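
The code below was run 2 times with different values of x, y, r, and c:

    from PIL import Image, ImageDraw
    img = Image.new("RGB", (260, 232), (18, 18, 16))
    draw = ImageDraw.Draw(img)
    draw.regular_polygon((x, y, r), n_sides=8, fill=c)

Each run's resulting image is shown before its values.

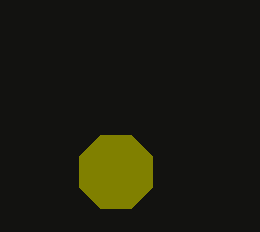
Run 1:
x = 116, y = 172, r = 40, c = 'olive'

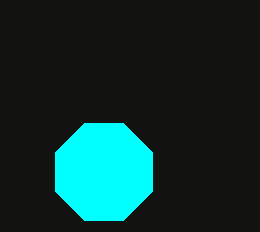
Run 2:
x = 104, y = 172, r = 52, c = 'cyan'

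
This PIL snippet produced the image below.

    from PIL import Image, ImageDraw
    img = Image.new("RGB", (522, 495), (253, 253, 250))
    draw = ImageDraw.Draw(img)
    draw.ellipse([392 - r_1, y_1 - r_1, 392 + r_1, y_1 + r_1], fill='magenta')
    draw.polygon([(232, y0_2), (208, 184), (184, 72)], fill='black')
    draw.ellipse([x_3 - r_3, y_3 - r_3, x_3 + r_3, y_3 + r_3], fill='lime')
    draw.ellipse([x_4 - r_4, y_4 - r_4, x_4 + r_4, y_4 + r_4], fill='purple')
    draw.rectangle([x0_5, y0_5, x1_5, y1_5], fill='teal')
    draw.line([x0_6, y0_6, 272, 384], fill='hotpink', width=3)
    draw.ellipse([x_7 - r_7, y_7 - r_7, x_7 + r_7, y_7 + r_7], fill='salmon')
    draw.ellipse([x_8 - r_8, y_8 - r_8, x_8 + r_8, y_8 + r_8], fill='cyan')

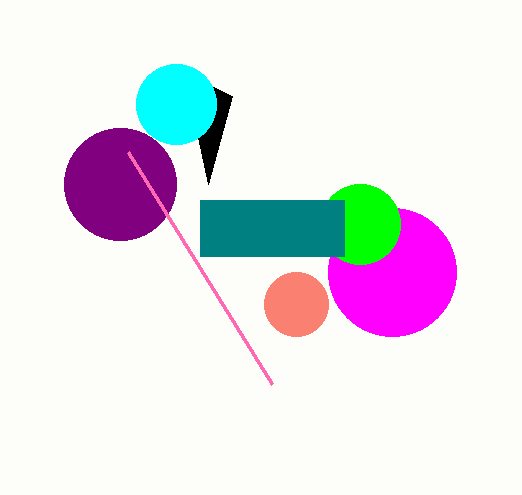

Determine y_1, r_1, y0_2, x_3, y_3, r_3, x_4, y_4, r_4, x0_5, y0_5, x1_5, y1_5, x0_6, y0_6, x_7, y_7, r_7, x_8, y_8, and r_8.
y_1 = 272, r_1 = 64, y0_2 = 96, x_3 = 360, y_3 = 224, r_3 = 40, x_4 = 120, y_4 = 184, r_4 = 56, x0_5 = 200, y0_5 = 200, x1_5 = 344, y1_5 = 256, x0_6 = 128, y0_6 = 152, x_7 = 296, y_7 = 304, r_7 = 32, x_8 = 176, y_8 = 104, r_8 = 40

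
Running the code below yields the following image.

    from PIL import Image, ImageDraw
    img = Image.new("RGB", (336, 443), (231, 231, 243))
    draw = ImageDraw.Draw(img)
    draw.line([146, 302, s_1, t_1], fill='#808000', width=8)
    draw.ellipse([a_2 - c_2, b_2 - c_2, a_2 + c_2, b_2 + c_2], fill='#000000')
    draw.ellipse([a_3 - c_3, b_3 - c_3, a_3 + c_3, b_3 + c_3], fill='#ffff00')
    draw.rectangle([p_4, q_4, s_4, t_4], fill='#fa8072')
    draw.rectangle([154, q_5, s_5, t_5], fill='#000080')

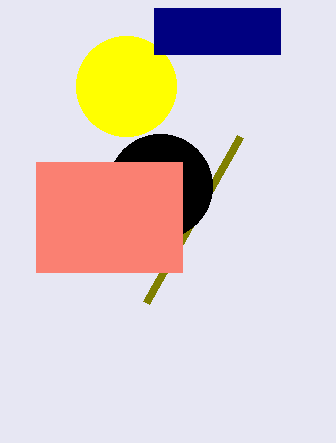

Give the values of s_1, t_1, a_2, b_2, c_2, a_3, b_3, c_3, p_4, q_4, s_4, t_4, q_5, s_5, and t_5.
s_1 = 240, t_1 = 136, a_2 = 160, b_2 = 186, c_2 = 52, a_3 = 126, b_3 = 86, c_3 = 50, p_4 = 36, q_4 = 162, s_4 = 182, t_4 = 272, q_5 = 8, s_5 = 280, t_5 = 54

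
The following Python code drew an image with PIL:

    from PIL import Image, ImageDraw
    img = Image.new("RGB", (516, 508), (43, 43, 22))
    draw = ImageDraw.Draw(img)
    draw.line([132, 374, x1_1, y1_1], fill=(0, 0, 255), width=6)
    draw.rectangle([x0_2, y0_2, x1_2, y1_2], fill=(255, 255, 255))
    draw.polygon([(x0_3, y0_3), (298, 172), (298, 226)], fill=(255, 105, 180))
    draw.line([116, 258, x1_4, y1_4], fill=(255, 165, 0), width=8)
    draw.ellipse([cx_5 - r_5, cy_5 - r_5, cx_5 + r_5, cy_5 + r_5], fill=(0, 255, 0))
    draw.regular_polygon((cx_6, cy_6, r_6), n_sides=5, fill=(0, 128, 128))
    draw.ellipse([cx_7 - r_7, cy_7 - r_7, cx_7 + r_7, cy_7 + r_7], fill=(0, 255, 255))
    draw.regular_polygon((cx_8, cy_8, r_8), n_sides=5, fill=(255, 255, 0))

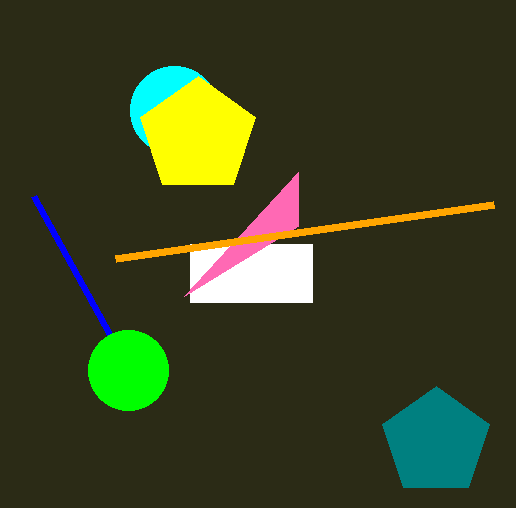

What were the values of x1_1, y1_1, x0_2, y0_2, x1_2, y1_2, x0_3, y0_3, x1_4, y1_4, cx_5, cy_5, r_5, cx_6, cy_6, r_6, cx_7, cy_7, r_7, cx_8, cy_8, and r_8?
x1_1 = 34, y1_1 = 196, x0_2 = 190, y0_2 = 244, x1_2 = 312, y1_2 = 302, x0_3 = 184, y0_3 = 296, x1_4 = 494, y1_4 = 204, cx_5 = 128, cy_5 = 370, r_5 = 40, cx_6 = 436, cy_6 = 442, r_6 = 56, cx_7 = 174, cy_7 = 110, r_7 = 44, cx_8 = 198, cy_8 = 136, r_8 = 60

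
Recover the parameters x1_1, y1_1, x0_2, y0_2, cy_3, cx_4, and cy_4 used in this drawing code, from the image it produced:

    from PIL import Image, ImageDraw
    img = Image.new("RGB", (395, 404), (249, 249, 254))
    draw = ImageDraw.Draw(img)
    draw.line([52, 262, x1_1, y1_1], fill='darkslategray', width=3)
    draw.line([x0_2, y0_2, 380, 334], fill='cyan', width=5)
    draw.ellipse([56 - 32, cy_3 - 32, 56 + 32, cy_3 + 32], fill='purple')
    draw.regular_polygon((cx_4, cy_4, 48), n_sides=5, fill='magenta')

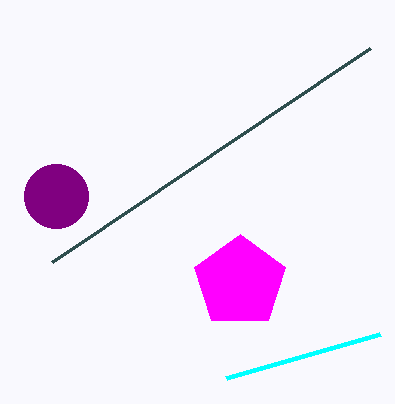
x1_1 = 370
y1_1 = 48
x0_2 = 226
y0_2 = 378
cy_3 = 196
cx_4 = 240
cy_4 = 282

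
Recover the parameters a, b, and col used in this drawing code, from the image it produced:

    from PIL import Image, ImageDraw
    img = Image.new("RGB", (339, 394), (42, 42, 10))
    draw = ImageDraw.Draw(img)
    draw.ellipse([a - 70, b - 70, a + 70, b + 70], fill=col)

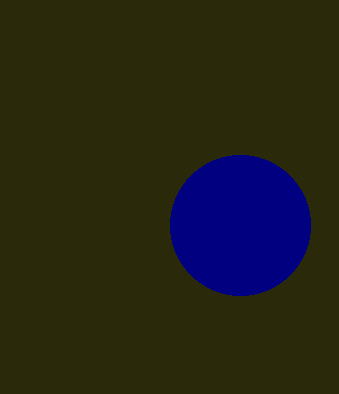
a = 240
b = 225
col = 'navy'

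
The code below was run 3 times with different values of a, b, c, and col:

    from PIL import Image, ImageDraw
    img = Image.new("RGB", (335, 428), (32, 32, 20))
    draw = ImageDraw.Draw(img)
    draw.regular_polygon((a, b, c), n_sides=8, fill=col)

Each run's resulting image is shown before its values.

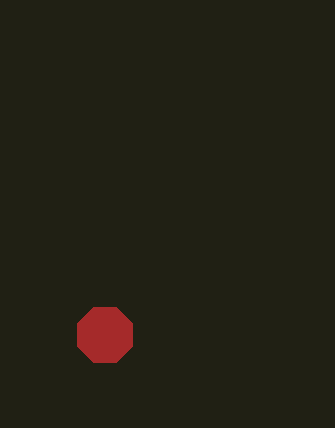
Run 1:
a = 105; b = 335; c = 30; col = 'brown'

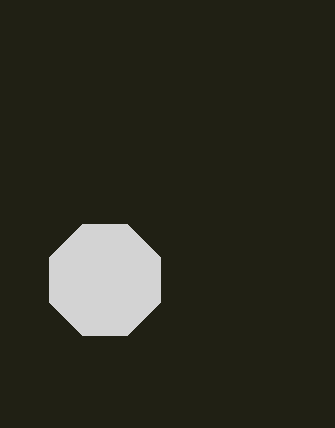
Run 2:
a = 105; b = 280; c = 60; col = 'lightgray'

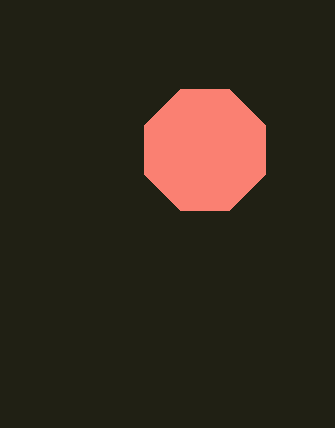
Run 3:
a = 205
b = 150
c = 65
col = 'salmon'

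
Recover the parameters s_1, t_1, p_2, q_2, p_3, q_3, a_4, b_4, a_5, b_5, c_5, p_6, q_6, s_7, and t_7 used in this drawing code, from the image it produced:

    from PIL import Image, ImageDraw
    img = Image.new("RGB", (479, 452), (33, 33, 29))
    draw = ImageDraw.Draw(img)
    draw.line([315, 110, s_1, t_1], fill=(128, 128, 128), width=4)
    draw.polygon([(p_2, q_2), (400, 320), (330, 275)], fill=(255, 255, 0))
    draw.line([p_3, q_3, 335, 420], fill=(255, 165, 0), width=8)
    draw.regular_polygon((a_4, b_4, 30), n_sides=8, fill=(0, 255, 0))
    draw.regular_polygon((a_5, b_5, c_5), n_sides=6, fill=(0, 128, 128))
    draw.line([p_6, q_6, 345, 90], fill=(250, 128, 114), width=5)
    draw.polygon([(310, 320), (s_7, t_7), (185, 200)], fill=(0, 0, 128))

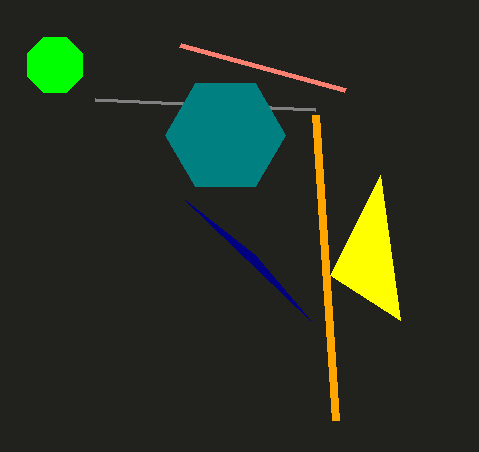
s_1 = 95; t_1 = 100; p_2 = 380; q_2 = 175; p_3 = 315; q_3 = 115; a_4 = 55; b_4 = 65; a_5 = 225; b_5 = 135; c_5 = 60; p_6 = 180; q_6 = 45; s_7 = 255; t_7 = 255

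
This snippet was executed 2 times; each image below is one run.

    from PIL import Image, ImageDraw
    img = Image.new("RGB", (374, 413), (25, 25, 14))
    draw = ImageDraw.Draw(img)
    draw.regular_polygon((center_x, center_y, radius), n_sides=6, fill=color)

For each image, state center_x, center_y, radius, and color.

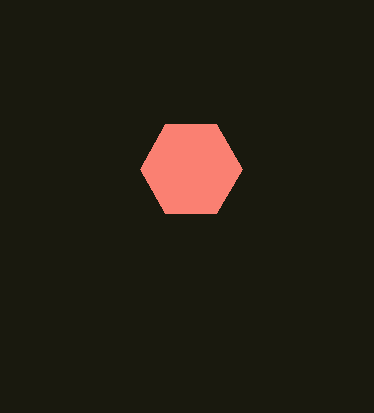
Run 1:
center_x = 191, center_y = 169, radius = 51, color = 'salmon'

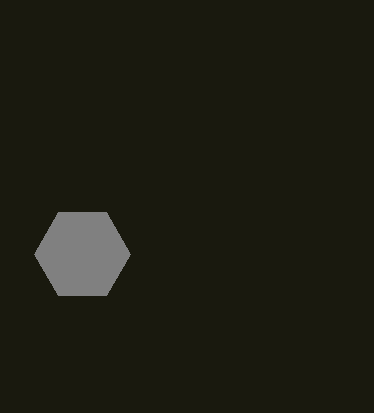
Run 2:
center_x = 82; center_y = 254; radius = 48; color = 'gray'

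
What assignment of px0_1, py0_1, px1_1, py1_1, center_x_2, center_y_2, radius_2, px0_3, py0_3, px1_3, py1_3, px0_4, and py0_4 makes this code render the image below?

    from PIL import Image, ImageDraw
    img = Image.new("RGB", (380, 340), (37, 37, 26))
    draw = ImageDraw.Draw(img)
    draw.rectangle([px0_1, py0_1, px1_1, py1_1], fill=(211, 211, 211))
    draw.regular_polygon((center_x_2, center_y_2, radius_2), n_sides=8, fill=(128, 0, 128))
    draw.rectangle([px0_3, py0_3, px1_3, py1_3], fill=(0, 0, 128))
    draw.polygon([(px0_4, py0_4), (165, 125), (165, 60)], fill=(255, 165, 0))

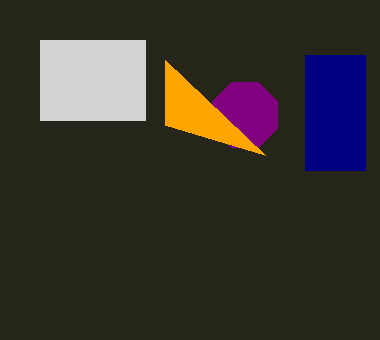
px0_1 = 40, py0_1 = 40, px1_1 = 145, py1_1 = 120, center_x_2 = 245, center_y_2 = 115, radius_2 = 35, px0_3 = 305, py0_3 = 55, px1_3 = 365, py1_3 = 170, px0_4 = 265, py0_4 = 155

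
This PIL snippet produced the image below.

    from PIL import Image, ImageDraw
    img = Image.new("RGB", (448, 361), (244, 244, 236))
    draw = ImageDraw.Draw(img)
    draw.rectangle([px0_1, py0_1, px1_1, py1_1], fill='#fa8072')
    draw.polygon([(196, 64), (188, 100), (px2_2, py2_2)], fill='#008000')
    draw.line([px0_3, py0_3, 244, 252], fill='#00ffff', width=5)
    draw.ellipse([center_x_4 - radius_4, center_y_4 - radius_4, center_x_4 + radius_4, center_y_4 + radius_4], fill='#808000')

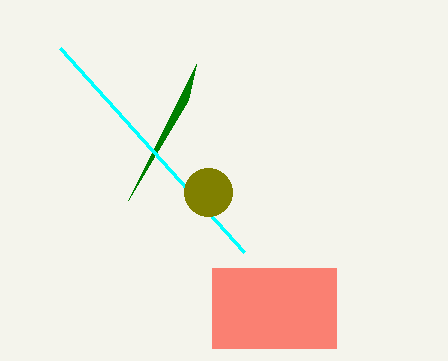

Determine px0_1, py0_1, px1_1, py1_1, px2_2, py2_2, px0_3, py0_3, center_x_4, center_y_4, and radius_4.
px0_1 = 212; py0_1 = 268; px1_1 = 336; py1_1 = 348; px2_2 = 128; py2_2 = 200; px0_3 = 60; py0_3 = 48; center_x_4 = 208; center_y_4 = 192; radius_4 = 24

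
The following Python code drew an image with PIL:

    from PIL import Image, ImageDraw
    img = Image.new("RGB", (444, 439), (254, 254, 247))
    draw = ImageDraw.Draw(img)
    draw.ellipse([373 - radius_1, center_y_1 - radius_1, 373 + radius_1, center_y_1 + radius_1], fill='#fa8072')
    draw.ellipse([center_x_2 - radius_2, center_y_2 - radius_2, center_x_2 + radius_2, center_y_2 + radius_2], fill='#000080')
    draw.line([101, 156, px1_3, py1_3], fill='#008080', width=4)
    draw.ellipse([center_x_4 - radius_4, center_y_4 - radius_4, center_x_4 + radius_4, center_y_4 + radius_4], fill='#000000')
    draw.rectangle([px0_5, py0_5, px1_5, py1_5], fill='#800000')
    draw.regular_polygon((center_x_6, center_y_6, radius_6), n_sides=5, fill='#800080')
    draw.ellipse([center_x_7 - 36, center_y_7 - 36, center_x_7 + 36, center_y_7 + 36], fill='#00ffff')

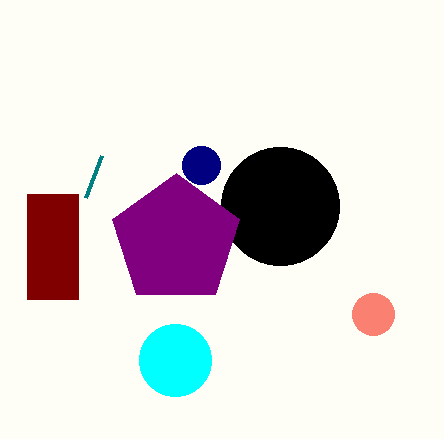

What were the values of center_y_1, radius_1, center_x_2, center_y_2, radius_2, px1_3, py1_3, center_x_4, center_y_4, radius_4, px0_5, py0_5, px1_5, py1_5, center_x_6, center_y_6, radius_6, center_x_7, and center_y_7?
center_y_1 = 314, radius_1 = 21, center_x_2 = 201, center_y_2 = 165, radius_2 = 19, px1_3 = 85, py1_3 = 198, center_x_4 = 280, center_y_4 = 206, radius_4 = 59, px0_5 = 27, py0_5 = 194, px1_5 = 78, py1_5 = 299, center_x_6 = 176, center_y_6 = 240, radius_6 = 67, center_x_7 = 175, center_y_7 = 360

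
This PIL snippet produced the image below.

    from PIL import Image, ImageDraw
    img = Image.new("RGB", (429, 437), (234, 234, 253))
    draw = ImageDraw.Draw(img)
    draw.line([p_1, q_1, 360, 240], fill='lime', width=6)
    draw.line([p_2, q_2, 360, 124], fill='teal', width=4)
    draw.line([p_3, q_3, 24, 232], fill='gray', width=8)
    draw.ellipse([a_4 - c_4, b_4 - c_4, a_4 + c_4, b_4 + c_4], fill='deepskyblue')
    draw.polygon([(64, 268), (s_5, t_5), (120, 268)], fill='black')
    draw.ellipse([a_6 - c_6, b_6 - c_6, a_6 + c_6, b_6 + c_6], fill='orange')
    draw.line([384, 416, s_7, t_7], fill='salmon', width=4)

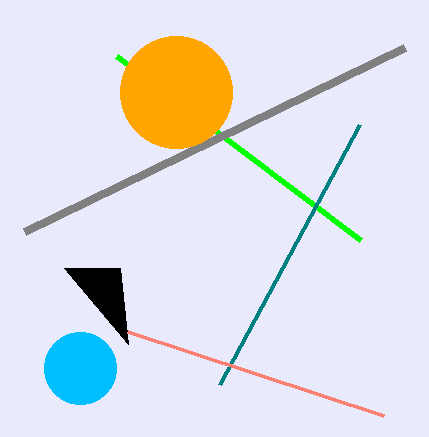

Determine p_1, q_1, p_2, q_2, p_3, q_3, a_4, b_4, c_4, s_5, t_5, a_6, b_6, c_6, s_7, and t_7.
p_1 = 116; q_1 = 56; p_2 = 220; q_2 = 384; p_3 = 404; q_3 = 48; a_4 = 80; b_4 = 368; c_4 = 36; s_5 = 128; t_5 = 344; a_6 = 176; b_6 = 92; c_6 = 56; s_7 = 128; t_7 = 332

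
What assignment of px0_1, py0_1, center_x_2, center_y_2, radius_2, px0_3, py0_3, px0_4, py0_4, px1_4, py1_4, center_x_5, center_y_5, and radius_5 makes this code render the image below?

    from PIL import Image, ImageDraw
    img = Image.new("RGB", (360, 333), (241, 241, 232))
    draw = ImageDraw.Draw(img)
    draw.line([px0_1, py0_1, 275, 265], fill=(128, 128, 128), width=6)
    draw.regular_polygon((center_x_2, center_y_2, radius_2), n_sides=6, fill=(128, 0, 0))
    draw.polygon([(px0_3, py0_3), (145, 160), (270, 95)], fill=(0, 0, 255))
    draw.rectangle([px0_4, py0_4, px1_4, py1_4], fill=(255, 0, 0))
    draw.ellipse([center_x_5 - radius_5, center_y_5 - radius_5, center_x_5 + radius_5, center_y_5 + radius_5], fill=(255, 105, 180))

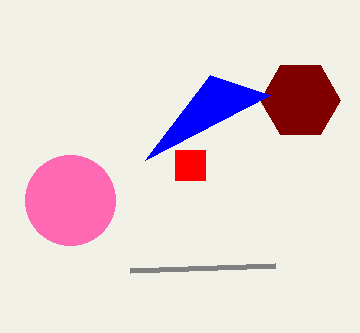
px0_1 = 130; py0_1 = 270; center_x_2 = 300; center_y_2 = 100; radius_2 = 40; px0_3 = 210; py0_3 = 75; px0_4 = 175; py0_4 = 150; px1_4 = 205; py1_4 = 180; center_x_5 = 70; center_y_5 = 200; radius_5 = 45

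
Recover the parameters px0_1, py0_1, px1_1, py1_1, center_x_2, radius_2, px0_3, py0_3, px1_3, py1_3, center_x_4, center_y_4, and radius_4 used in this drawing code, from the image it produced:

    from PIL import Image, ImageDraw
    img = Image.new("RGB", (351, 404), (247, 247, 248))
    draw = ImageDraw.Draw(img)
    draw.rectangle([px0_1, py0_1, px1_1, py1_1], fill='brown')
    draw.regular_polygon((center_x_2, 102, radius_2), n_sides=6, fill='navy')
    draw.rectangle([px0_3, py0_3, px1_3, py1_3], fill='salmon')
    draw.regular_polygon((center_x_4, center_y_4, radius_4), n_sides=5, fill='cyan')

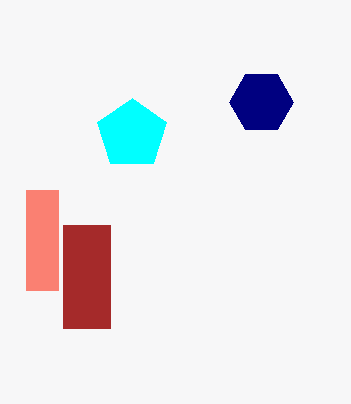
px0_1 = 63, py0_1 = 225, px1_1 = 110, py1_1 = 328, center_x_2 = 261, radius_2 = 32, px0_3 = 26, py0_3 = 190, px1_3 = 58, py1_3 = 290, center_x_4 = 132, center_y_4 = 134, radius_4 = 36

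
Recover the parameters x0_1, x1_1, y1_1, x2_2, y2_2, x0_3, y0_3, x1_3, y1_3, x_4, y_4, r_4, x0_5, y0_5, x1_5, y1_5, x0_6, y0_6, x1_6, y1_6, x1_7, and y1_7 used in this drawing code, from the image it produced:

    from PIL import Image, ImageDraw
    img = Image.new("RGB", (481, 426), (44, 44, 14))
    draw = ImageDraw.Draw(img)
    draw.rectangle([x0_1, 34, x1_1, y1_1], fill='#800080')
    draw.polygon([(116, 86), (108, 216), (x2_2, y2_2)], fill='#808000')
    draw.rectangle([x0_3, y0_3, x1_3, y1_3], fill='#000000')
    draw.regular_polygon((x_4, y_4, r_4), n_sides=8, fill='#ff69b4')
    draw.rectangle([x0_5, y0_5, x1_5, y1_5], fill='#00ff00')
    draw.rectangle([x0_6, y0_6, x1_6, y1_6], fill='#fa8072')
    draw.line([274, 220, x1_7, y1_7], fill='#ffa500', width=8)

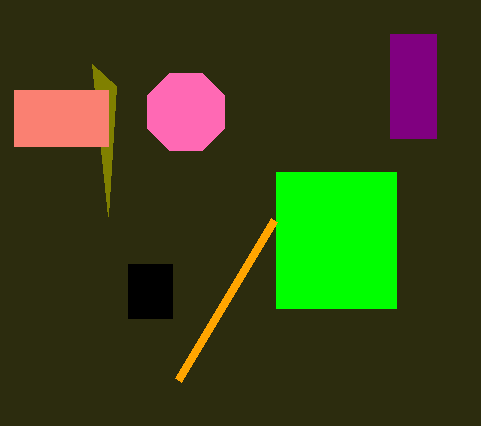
x0_1 = 390
x1_1 = 436
y1_1 = 138
x2_2 = 92
y2_2 = 64
x0_3 = 128
y0_3 = 264
x1_3 = 172
y1_3 = 318
x_4 = 186
y_4 = 112
r_4 = 42
x0_5 = 276
y0_5 = 172
x1_5 = 396
y1_5 = 308
x0_6 = 14
y0_6 = 90
x1_6 = 108
y1_6 = 146
x1_7 = 178
y1_7 = 380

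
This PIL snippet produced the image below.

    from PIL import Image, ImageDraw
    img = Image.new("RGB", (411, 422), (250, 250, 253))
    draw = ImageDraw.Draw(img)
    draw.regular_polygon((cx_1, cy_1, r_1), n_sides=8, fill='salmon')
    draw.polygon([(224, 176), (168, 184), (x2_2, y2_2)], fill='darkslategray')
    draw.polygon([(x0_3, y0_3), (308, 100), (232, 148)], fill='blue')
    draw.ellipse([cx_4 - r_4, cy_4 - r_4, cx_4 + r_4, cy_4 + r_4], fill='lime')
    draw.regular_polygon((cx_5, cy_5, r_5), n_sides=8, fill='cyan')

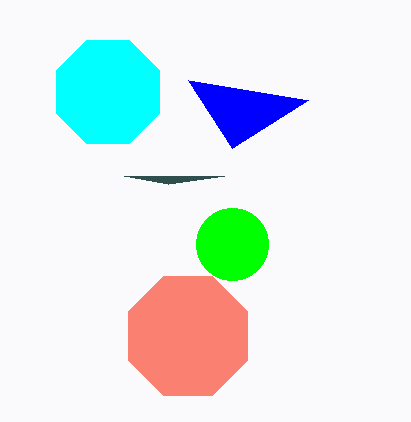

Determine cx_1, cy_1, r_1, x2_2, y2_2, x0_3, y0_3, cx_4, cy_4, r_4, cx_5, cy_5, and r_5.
cx_1 = 188; cy_1 = 336; r_1 = 64; x2_2 = 124; y2_2 = 176; x0_3 = 188; y0_3 = 80; cx_4 = 232; cy_4 = 244; r_4 = 36; cx_5 = 108; cy_5 = 92; r_5 = 56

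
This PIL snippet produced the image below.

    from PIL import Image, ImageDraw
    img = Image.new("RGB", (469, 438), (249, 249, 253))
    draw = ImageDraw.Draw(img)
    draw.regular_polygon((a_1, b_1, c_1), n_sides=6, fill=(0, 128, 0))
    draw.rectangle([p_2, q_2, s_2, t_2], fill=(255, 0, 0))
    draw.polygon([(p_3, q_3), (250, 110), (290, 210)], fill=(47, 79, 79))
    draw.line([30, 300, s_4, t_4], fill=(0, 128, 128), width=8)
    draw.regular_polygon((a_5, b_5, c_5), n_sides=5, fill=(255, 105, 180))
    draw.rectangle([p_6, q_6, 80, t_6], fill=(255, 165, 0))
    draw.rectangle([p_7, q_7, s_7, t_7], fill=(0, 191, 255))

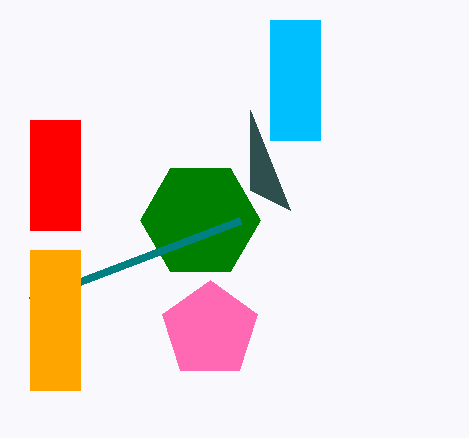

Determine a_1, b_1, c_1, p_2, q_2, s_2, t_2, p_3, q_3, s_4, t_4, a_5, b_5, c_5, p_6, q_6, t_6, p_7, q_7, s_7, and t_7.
a_1 = 200; b_1 = 220; c_1 = 60; p_2 = 30; q_2 = 120; s_2 = 80; t_2 = 230; p_3 = 250; q_3 = 190; s_4 = 240; t_4 = 220; a_5 = 210; b_5 = 330; c_5 = 50; p_6 = 30; q_6 = 250; t_6 = 390; p_7 = 270; q_7 = 20; s_7 = 320; t_7 = 140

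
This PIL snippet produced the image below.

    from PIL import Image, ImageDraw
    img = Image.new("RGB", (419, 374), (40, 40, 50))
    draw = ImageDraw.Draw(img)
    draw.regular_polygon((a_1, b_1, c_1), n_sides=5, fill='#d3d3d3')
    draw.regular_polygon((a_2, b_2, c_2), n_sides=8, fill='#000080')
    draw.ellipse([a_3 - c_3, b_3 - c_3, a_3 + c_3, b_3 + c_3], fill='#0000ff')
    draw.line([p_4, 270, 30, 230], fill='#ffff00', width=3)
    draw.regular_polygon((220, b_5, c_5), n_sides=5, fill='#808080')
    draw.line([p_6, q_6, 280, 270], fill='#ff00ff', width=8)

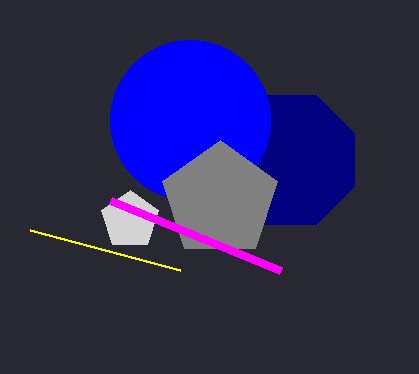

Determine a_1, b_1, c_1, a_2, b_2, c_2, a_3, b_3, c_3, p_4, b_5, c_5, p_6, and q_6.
a_1 = 130, b_1 = 220, c_1 = 30, a_2 = 290, b_2 = 160, c_2 = 70, a_3 = 190, b_3 = 120, c_3 = 80, p_4 = 180, b_5 = 200, c_5 = 60, p_6 = 110, q_6 = 200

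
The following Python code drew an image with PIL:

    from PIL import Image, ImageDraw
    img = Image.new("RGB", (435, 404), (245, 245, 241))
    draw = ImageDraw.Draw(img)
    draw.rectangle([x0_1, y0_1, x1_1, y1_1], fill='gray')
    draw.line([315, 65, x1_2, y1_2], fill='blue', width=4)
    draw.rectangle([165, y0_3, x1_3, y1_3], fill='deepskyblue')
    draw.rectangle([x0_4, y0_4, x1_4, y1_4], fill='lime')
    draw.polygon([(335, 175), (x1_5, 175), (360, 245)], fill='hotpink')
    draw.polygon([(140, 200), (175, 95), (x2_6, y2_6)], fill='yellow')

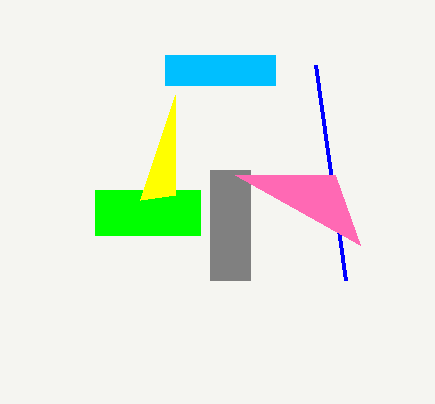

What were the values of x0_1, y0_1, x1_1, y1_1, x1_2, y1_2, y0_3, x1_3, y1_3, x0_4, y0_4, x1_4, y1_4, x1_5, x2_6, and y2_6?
x0_1 = 210
y0_1 = 170
x1_1 = 250
y1_1 = 280
x1_2 = 345
y1_2 = 280
y0_3 = 55
x1_3 = 275
y1_3 = 85
x0_4 = 95
y0_4 = 190
x1_4 = 200
y1_4 = 235
x1_5 = 235
x2_6 = 175
y2_6 = 195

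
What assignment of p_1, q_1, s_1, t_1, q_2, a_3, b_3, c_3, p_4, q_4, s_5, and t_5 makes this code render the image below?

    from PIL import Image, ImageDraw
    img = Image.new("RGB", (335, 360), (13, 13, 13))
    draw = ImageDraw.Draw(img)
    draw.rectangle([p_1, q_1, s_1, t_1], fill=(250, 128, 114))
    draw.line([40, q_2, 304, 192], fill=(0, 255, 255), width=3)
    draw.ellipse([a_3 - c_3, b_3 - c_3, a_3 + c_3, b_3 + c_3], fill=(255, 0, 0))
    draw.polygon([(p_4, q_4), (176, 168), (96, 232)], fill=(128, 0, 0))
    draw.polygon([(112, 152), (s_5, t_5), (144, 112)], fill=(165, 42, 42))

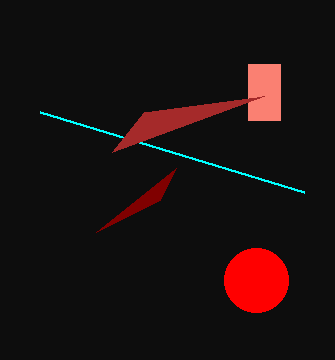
p_1 = 248, q_1 = 64, s_1 = 280, t_1 = 120, q_2 = 112, a_3 = 256, b_3 = 280, c_3 = 32, p_4 = 160, q_4 = 200, s_5 = 264, t_5 = 96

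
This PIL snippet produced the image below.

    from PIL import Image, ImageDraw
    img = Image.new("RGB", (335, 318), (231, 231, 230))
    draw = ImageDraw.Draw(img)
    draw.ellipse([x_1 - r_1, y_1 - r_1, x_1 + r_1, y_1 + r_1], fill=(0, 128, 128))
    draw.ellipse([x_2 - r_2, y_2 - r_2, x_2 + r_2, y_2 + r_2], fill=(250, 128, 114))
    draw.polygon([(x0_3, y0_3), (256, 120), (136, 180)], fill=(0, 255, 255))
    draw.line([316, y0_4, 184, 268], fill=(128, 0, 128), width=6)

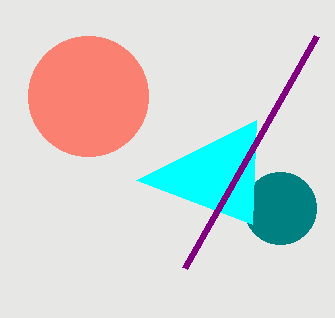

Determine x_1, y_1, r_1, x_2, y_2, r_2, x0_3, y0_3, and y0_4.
x_1 = 280; y_1 = 208; r_1 = 36; x_2 = 88; y_2 = 96; r_2 = 60; x0_3 = 252; y0_3 = 224; y0_4 = 36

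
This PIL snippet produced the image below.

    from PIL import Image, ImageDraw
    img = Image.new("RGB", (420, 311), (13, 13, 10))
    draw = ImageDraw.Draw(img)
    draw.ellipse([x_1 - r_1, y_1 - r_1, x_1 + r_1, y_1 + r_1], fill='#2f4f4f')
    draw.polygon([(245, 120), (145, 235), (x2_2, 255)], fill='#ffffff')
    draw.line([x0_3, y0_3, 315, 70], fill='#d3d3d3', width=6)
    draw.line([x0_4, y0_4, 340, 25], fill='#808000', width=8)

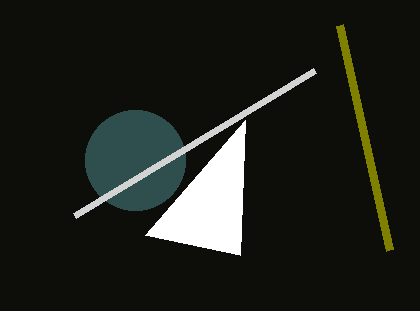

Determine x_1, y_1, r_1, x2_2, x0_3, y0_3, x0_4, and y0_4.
x_1 = 135, y_1 = 160, r_1 = 50, x2_2 = 240, x0_3 = 75, y0_3 = 215, x0_4 = 390, y0_4 = 250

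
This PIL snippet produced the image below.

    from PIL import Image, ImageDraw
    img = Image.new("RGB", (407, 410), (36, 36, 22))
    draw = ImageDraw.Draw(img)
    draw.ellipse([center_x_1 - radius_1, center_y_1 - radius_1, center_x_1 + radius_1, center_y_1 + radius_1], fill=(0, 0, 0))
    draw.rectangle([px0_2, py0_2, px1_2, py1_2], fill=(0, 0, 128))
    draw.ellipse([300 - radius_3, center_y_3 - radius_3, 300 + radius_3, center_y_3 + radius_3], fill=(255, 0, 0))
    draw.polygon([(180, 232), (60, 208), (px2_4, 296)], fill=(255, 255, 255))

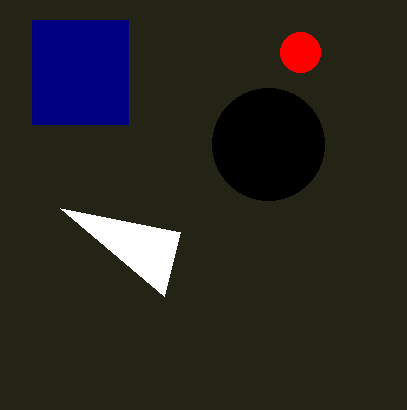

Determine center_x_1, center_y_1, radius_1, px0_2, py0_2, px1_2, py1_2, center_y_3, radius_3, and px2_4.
center_x_1 = 268
center_y_1 = 144
radius_1 = 56
px0_2 = 32
py0_2 = 20
px1_2 = 128
py1_2 = 124
center_y_3 = 52
radius_3 = 20
px2_4 = 164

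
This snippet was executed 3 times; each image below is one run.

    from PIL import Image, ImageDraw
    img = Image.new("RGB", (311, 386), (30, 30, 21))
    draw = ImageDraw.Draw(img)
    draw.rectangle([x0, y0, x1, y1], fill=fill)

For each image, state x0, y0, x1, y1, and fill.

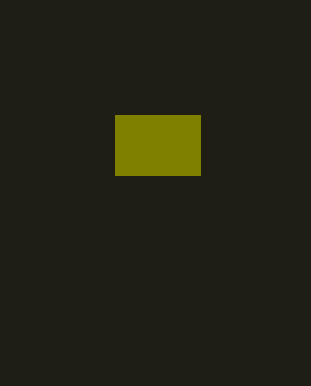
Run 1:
x0 = 115, y0 = 115, x1 = 200, y1 = 175, fill = 'olive'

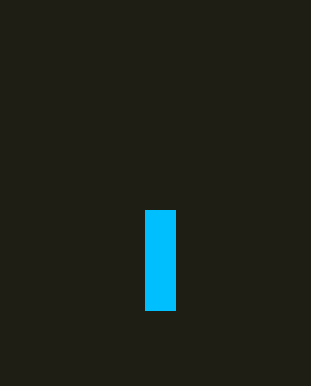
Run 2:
x0 = 145
y0 = 210
x1 = 175
y1 = 310
fill = 'deepskyblue'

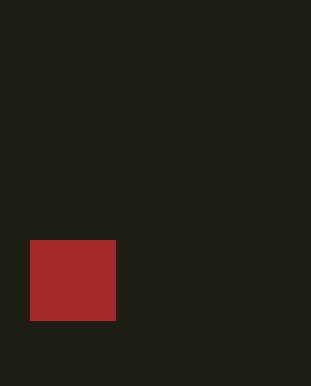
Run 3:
x0 = 30, y0 = 240, x1 = 115, y1 = 320, fill = 'brown'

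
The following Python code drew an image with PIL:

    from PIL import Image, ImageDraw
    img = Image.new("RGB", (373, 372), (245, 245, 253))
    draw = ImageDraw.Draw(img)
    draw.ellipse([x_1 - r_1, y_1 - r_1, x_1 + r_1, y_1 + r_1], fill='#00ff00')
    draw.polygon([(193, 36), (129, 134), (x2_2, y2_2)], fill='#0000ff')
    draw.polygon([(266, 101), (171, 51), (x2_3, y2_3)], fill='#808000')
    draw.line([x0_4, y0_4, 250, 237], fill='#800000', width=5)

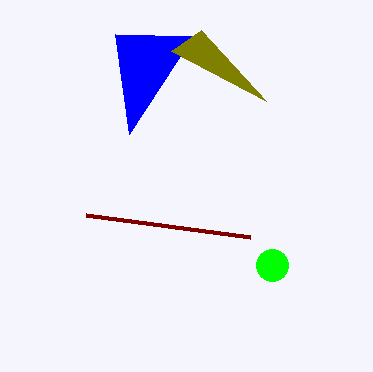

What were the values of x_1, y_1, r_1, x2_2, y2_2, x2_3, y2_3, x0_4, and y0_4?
x_1 = 272, y_1 = 265, r_1 = 16, x2_2 = 115, y2_2 = 34, x2_3 = 201, y2_3 = 30, x0_4 = 86, y0_4 = 215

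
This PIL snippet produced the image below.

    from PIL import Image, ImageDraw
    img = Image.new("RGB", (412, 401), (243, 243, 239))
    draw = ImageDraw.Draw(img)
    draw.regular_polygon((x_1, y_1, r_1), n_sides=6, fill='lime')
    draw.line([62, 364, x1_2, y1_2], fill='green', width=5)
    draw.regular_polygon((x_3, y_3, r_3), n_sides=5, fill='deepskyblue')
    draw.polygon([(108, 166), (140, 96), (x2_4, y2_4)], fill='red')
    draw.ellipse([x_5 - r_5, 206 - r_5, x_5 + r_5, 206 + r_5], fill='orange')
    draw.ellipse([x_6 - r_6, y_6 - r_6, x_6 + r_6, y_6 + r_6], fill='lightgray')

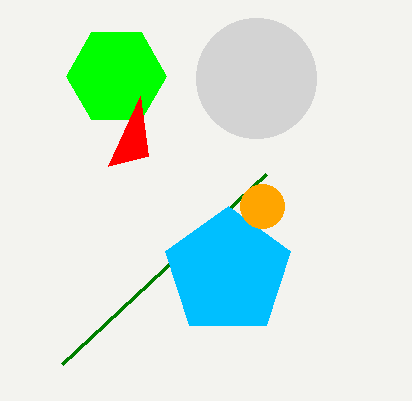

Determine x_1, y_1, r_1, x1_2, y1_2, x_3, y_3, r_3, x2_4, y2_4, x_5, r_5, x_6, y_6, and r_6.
x_1 = 116, y_1 = 76, r_1 = 50, x1_2 = 266, y1_2 = 174, x_3 = 228, y_3 = 272, r_3 = 66, x2_4 = 148, y2_4 = 156, x_5 = 262, r_5 = 22, x_6 = 256, y_6 = 78, r_6 = 60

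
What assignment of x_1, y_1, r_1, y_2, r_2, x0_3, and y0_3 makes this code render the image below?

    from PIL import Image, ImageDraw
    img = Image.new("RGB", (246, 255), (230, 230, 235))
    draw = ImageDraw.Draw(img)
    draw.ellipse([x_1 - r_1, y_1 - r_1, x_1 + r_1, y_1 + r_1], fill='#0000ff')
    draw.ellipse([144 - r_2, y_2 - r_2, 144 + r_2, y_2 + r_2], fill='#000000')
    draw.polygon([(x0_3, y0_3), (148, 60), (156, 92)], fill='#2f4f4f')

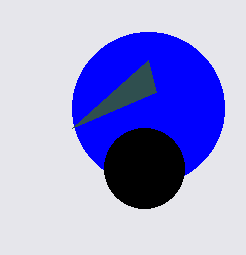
x_1 = 148
y_1 = 108
r_1 = 76
y_2 = 168
r_2 = 40
x0_3 = 72
y0_3 = 128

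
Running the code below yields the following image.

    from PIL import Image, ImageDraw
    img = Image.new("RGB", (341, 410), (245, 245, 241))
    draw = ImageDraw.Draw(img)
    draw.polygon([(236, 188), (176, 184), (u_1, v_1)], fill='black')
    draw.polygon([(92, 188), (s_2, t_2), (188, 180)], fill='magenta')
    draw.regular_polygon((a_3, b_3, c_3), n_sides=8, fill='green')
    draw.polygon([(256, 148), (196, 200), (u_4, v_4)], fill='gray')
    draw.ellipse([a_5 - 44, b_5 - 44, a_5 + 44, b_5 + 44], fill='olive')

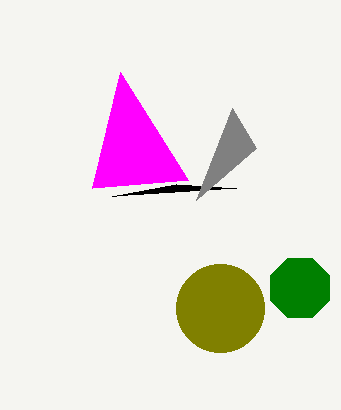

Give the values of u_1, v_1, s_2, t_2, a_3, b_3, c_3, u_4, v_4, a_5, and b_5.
u_1 = 112; v_1 = 196; s_2 = 120; t_2 = 72; a_3 = 300; b_3 = 288; c_3 = 32; u_4 = 232; v_4 = 108; a_5 = 220; b_5 = 308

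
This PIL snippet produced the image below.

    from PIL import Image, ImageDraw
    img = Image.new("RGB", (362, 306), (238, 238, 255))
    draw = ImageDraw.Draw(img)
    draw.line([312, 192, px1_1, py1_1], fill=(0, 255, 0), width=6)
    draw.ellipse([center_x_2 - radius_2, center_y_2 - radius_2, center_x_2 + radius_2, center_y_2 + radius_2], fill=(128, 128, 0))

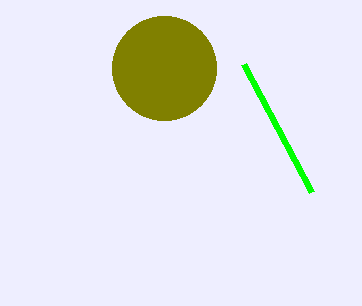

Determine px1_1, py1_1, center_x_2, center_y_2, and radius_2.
px1_1 = 244
py1_1 = 64
center_x_2 = 164
center_y_2 = 68
radius_2 = 52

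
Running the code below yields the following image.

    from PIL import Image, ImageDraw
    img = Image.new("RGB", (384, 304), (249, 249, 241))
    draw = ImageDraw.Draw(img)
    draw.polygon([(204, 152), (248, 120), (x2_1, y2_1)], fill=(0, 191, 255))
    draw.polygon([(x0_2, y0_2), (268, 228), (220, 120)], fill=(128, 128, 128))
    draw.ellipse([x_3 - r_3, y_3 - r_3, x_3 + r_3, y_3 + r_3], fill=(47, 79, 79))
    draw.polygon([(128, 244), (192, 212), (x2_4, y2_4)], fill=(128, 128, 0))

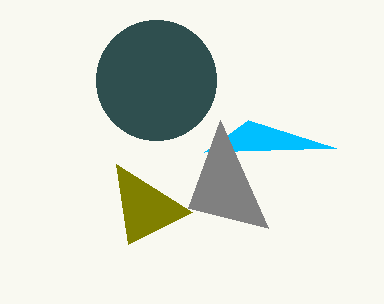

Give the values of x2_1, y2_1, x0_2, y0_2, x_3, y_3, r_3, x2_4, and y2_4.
x2_1 = 336, y2_1 = 148, x0_2 = 188, y0_2 = 208, x_3 = 156, y_3 = 80, r_3 = 60, x2_4 = 116, y2_4 = 164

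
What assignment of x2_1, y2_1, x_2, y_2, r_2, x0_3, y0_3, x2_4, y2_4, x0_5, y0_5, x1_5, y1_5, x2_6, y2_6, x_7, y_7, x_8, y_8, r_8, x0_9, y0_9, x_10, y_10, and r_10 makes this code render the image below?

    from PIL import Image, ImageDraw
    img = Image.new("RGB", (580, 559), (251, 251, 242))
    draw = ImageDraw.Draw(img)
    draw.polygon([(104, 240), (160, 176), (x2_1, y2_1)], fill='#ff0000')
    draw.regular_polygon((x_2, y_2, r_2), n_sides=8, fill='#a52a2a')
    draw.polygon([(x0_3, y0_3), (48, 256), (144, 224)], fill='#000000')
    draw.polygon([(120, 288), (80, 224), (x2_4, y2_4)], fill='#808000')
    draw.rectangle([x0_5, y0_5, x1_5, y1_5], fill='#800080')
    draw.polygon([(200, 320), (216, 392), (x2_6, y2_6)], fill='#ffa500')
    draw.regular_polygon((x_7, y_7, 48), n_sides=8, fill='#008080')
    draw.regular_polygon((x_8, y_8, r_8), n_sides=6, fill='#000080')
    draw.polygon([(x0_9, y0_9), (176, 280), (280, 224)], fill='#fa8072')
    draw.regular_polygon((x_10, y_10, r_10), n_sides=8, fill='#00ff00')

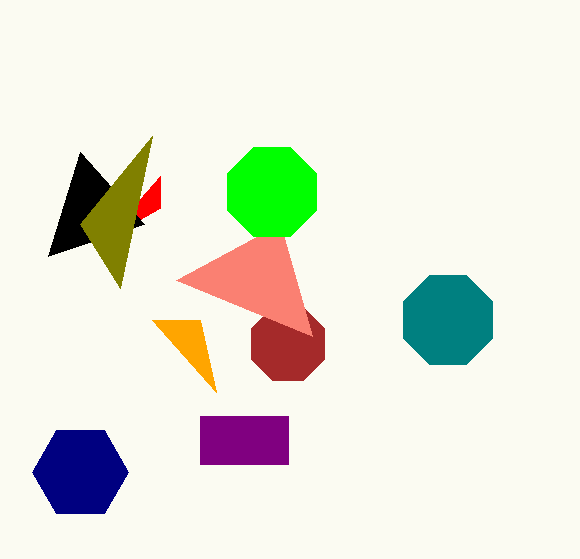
x2_1 = 160; y2_1 = 208; x_2 = 288; y_2 = 344; r_2 = 40; x0_3 = 80; y0_3 = 152; x2_4 = 152; y2_4 = 136; x0_5 = 200; y0_5 = 416; x1_5 = 288; y1_5 = 464; x2_6 = 152; y2_6 = 320; x_7 = 448; y_7 = 320; x_8 = 80; y_8 = 472; r_8 = 48; x0_9 = 312; y0_9 = 336; x_10 = 272; y_10 = 192; r_10 = 48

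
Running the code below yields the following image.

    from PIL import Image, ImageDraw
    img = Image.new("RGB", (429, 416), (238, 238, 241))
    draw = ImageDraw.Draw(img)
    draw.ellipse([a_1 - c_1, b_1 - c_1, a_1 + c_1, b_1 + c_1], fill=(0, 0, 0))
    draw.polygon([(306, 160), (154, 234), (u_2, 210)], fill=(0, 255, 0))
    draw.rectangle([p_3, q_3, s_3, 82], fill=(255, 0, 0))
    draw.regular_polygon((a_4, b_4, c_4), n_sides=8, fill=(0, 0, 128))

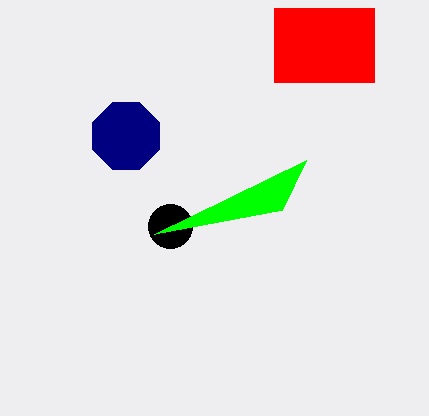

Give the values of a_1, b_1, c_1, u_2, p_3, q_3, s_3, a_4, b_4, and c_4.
a_1 = 170; b_1 = 226; c_1 = 22; u_2 = 282; p_3 = 274; q_3 = 8; s_3 = 374; a_4 = 126; b_4 = 136; c_4 = 36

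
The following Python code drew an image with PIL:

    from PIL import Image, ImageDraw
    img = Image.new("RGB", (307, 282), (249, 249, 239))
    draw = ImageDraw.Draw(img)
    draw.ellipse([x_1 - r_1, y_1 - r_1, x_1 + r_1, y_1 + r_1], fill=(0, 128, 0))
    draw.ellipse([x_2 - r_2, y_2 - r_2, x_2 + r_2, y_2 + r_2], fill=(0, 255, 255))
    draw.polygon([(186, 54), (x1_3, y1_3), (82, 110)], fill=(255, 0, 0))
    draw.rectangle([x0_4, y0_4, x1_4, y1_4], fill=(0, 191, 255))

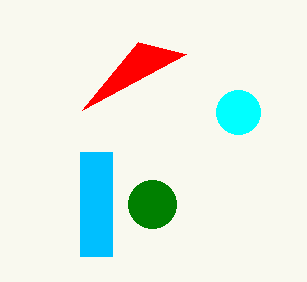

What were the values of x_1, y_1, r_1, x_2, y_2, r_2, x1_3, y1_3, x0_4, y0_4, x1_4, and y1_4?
x_1 = 152
y_1 = 204
r_1 = 24
x_2 = 238
y_2 = 112
r_2 = 22
x1_3 = 138
y1_3 = 42
x0_4 = 80
y0_4 = 152
x1_4 = 112
y1_4 = 256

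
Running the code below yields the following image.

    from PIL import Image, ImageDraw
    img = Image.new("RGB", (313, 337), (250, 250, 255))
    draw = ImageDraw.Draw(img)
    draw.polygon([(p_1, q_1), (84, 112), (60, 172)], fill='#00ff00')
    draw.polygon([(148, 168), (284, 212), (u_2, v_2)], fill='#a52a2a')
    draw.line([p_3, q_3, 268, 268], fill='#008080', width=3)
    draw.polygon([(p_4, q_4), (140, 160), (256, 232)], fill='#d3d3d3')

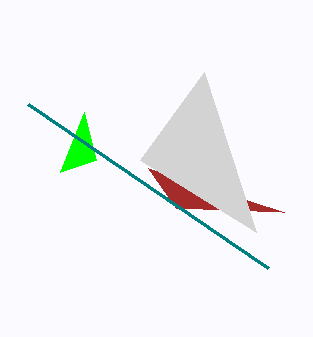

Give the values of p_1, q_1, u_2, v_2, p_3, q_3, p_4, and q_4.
p_1 = 96
q_1 = 160
u_2 = 176
v_2 = 208
p_3 = 28
q_3 = 104
p_4 = 204
q_4 = 72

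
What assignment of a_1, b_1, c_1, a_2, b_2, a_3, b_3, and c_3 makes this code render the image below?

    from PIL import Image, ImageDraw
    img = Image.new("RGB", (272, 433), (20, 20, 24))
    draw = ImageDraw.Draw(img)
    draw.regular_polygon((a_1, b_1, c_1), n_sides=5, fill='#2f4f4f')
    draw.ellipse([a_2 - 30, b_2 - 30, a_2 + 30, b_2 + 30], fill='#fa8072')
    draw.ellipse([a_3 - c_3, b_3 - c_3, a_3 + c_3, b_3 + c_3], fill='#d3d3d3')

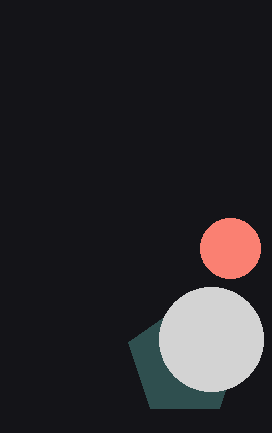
a_1 = 185; b_1 = 361; c_1 = 59; a_2 = 230; b_2 = 248; a_3 = 211; b_3 = 339; c_3 = 52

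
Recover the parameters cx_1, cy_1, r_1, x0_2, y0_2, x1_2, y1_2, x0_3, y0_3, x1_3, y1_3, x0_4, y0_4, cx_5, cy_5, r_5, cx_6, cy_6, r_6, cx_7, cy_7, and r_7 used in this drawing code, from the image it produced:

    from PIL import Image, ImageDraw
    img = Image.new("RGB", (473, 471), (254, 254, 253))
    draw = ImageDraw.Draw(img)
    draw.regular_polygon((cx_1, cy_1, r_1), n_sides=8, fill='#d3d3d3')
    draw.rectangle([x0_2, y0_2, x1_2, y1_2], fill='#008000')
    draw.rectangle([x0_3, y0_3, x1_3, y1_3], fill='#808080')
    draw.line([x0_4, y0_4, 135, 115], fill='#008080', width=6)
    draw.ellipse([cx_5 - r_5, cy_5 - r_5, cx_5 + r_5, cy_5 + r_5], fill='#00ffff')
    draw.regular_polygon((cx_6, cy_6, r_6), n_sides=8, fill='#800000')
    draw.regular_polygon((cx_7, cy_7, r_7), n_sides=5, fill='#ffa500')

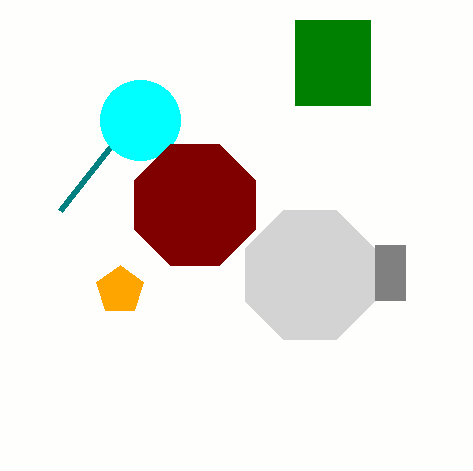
cx_1 = 310, cy_1 = 275, r_1 = 70, x0_2 = 295, y0_2 = 20, x1_2 = 370, y1_2 = 105, x0_3 = 375, y0_3 = 245, x1_3 = 405, y1_3 = 300, x0_4 = 60, y0_4 = 210, cx_5 = 140, cy_5 = 120, r_5 = 40, cx_6 = 195, cy_6 = 205, r_6 = 65, cx_7 = 120, cy_7 = 290, r_7 = 25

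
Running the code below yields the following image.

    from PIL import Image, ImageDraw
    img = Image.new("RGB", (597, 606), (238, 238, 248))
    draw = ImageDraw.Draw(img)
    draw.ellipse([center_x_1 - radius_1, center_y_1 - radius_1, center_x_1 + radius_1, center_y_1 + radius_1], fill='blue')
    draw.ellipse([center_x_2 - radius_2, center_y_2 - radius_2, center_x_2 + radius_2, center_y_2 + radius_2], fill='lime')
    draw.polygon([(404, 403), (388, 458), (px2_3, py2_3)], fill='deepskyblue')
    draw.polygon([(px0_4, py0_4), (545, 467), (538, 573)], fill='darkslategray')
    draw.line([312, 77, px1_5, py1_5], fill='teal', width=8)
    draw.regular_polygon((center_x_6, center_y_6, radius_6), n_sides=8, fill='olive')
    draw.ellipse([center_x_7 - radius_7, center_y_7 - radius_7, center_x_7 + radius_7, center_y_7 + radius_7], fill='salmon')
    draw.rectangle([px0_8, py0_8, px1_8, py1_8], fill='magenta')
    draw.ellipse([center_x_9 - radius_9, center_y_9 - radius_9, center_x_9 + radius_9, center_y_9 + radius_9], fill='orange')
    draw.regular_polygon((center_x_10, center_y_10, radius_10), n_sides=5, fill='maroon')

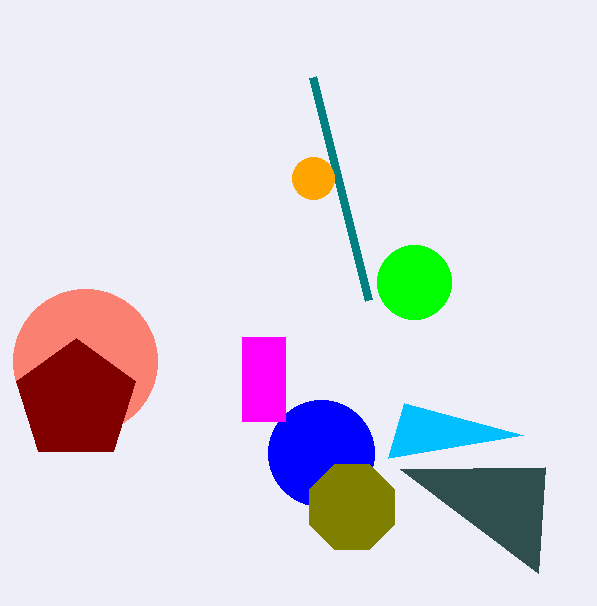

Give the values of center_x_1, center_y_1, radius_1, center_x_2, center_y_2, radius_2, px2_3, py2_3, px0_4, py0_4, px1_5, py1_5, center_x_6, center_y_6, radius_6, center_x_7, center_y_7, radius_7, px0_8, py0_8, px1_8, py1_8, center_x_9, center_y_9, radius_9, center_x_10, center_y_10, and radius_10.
center_x_1 = 321, center_y_1 = 453, radius_1 = 53, center_x_2 = 414, center_y_2 = 282, radius_2 = 37, px2_3 = 523, py2_3 = 435, px0_4 = 400, py0_4 = 469, px1_5 = 368, py1_5 = 300, center_x_6 = 352, center_y_6 = 507, radius_6 = 46, center_x_7 = 85, center_y_7 = 361, radius_7 = 72, px0_8 = 242, py0_8 = 337, px1_8 = 285, py1_8 = 421, center_x_9 = 313, center_y_9 = 178, radius_9 = 21, center_x_10 = 76, center_y_10 = 401, radius_10 = 63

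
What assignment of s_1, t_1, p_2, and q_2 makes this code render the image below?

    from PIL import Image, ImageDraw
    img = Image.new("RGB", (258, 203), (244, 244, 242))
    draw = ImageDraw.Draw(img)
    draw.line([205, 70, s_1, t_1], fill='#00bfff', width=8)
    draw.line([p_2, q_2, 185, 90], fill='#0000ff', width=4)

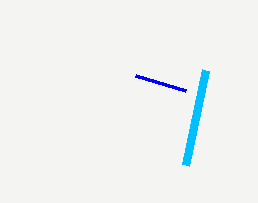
s_1 = 185
t_1 = 165
p_2 = 135
q_2 = 75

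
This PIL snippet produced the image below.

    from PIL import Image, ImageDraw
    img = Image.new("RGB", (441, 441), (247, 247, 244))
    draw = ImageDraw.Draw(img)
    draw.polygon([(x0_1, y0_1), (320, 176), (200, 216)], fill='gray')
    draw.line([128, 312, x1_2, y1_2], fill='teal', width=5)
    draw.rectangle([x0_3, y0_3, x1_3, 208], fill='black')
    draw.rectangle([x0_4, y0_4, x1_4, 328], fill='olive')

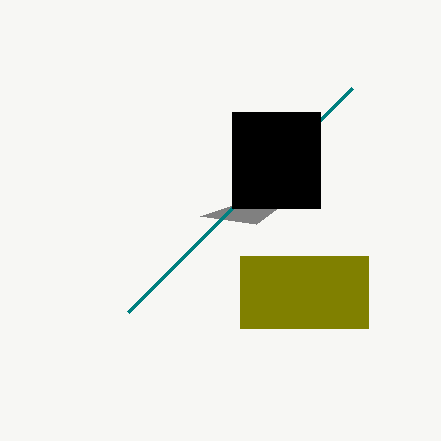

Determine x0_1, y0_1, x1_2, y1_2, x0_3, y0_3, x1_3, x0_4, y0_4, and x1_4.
x0_1 = 256; y0_1 = 224; x1_2 = 352; y1_2 = 88; x0_3 = 232; y0_3 = 112; x1_3 = 320; x0_4 = 240; y0_4 = 256; x1_4 = 368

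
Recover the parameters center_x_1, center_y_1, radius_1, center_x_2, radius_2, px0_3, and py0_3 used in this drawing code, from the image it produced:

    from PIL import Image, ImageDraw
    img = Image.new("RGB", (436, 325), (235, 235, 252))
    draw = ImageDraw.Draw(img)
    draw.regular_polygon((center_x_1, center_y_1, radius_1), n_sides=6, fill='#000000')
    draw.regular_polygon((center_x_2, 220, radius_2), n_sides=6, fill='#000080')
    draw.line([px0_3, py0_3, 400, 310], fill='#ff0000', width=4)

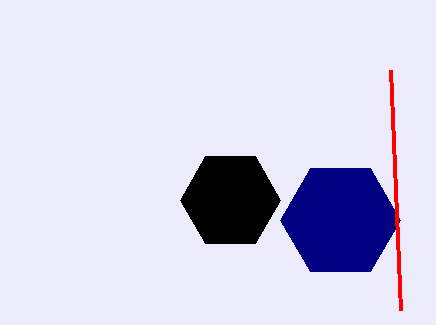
center_x_1 = 230, center_y_1 = 200, radius_1 = 50, center_x_2 = 340, radius_2 = 60, px0_3 = 390, py0_3 = 70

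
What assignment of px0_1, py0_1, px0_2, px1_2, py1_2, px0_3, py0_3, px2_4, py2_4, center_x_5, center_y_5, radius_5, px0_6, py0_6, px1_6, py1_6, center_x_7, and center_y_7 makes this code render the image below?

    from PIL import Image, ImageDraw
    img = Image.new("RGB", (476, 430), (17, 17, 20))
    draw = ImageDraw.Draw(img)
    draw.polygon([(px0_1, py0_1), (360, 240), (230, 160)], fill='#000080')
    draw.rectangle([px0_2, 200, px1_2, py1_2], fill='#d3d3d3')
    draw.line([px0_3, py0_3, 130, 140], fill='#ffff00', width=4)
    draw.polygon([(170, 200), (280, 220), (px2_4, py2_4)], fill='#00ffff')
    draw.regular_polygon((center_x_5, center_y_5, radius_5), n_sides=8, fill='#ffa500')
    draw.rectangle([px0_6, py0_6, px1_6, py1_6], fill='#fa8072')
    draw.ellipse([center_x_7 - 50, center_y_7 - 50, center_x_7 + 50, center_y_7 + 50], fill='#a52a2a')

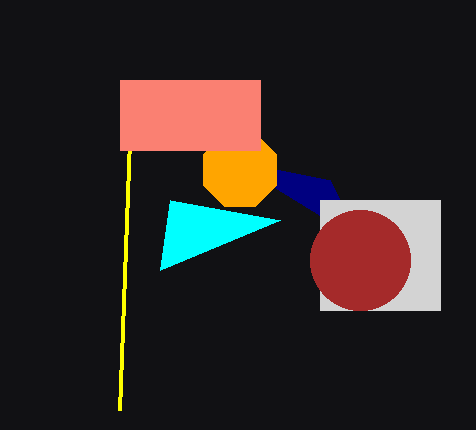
px0_1 = 330; py0_1 = 180; px0_2 = 320; px1_2 = 440; py1_2 = 310; px0_3 = 120; py0_3 = 410; px2_4 = 160; py2_4 = 270; center_x_5 = 240; center_y_5 = 170; radius_5 = 40; px0_6 = 120; py0_6 = 80; px1_6 = 260; py1_6 = 150; center_x_7 = 360; center_y_7 = 260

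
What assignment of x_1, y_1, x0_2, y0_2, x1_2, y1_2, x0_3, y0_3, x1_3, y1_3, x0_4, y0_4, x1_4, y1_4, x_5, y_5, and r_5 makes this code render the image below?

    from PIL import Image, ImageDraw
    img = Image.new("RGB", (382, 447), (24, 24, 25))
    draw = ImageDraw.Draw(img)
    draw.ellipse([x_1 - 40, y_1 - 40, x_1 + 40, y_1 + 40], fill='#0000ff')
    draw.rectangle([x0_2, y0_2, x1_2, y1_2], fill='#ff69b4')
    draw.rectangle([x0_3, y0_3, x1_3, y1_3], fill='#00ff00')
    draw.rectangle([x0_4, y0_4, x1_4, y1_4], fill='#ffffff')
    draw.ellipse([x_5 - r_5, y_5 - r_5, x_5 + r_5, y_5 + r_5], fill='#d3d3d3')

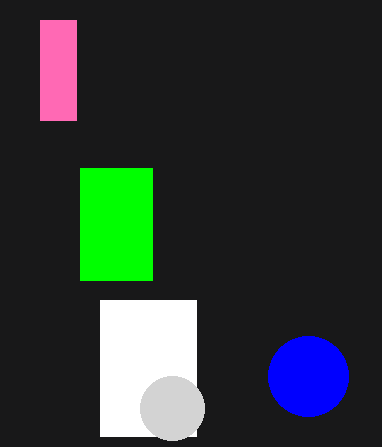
x_1 = 308; y_1 = 376; x0_2 = 40; y0_2 = 20; x1_2 = 76; y1_2 = 120; x0_3 = 80; y0_3 = 168; x1_3 = 152; y1_3 = 280; x0_4 = 100; y0_4 = 300; x1_4 = 196; y1_4 = 436; x_5 = 172; y_5 = 408; r_5 = 32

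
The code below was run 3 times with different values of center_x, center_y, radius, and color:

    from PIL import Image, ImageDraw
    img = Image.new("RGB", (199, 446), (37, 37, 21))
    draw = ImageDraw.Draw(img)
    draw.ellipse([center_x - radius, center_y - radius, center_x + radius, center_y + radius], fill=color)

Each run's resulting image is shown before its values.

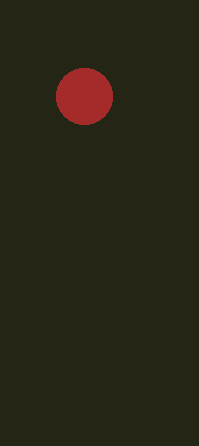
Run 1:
center_x = 84
center_y = 96
radius = 28
color = 'brown'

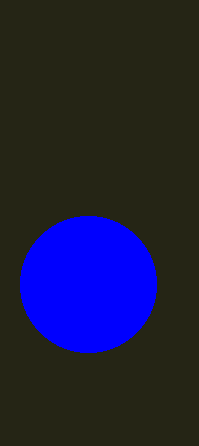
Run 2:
center_x = 88
center_y = 284
radius = 68
color = 'blue'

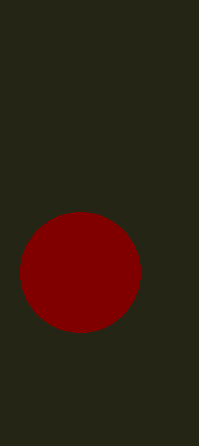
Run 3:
center_x = 80, center_y = 272, radius = 60, color = 'maroon'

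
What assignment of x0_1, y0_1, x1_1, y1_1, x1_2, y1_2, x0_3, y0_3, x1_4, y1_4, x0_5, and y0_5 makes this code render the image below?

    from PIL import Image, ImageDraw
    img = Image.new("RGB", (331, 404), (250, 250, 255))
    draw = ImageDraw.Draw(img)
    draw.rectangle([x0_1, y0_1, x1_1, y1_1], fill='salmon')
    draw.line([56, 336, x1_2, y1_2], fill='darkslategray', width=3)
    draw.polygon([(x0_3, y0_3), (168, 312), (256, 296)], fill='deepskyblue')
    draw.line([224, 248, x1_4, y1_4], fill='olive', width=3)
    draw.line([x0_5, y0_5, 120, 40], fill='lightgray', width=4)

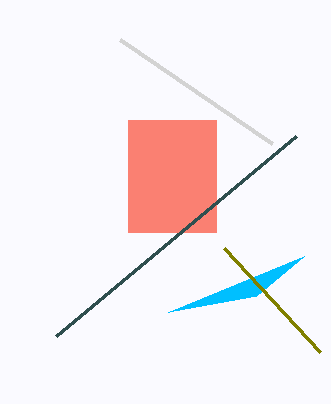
x0_1 = 128, y0_1 = 120, x1_1 = 216, y1_1 = 232, x1_2 = 296, y1_2 = 136, x0_3 = 304, y0_3 = 256, x1_4 = 320, y1_4 = 352, x0_5 = 272, y0_5 = 144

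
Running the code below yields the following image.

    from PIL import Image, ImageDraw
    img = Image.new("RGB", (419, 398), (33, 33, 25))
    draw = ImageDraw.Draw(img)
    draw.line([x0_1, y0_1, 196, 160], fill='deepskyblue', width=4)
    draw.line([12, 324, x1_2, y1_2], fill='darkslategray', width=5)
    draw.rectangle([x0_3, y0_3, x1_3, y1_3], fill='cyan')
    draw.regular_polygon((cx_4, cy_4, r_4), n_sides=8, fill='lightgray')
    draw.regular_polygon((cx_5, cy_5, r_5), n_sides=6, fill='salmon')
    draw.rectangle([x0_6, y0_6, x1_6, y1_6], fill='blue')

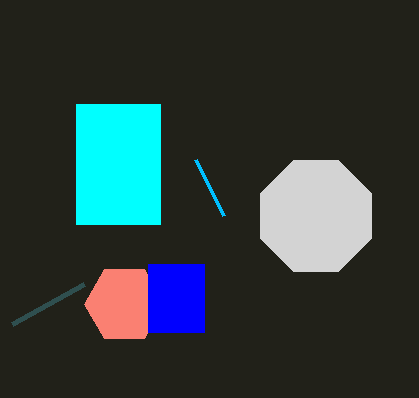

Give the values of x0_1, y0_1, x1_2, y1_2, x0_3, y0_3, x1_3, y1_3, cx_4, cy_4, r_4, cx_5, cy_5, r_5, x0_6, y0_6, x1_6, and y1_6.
x0_1 = 224; y0_1 = 216; x1_2 = 84; y1_2 = 284; x0_3 = 76; y0_3 = 104; x1_3 = 160; y1_3 = 224; cx_4 = 316; cy_4 = 216; r_4 = 60; cx_5 = 124; cy_5 = 304; r_5 = 40; x0_6 = 148; y0_6 = 264; x1_6 = 204; y1_6 = 332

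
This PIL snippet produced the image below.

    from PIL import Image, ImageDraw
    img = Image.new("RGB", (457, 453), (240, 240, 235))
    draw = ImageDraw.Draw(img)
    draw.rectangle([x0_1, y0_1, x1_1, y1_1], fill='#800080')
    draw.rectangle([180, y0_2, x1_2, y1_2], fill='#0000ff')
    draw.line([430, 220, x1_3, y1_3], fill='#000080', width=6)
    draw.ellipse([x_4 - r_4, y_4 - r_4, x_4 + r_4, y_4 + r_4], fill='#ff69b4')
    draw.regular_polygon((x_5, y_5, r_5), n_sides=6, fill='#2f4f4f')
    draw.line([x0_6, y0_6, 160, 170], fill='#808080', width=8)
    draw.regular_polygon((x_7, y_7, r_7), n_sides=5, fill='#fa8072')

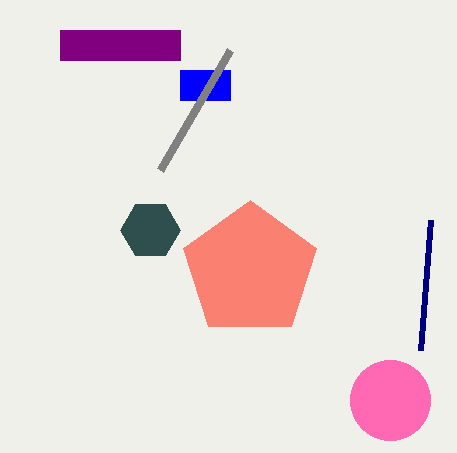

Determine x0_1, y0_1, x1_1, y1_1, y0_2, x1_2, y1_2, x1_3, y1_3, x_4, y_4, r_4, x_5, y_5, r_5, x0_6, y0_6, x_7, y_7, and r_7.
x0_1 = 60, y0_1 = 30, x1_1 = 180, y1_1 = 60, y0_2 = 70, x1_2 = 230, y1_2 = 100, x1_3 = 420, y1_3 = 350, x_4 = 390, y_4 = 400, r_4 = 40, x_5 = 150, y_5 = 230, r_5 = 30, x0_6 = 230, y0_6 = 50, x_7 = 250, y_7 = 270, r_7 = 70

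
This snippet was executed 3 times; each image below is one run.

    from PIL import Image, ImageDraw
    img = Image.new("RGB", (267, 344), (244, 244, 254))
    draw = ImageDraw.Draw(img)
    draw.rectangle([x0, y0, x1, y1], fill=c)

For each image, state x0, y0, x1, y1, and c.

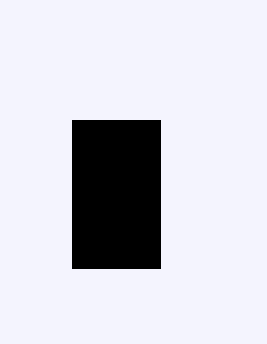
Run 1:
x0 = 72, y0 = 120, x1 = 160, y1 = 268, c = 'black'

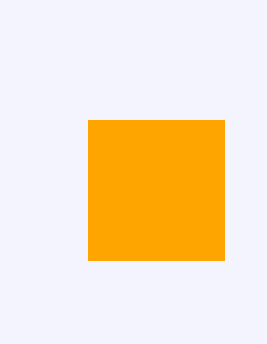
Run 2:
x0 = 88, y0 = 120, x1 = 224, y1 = 260, c = 'orange'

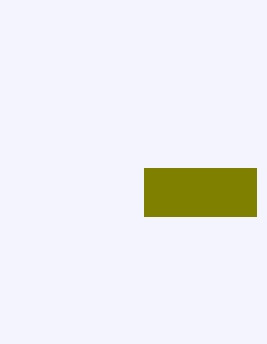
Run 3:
x0 = 144
y0 = 168
x1 = 256
y1 = 216
c = 'olive'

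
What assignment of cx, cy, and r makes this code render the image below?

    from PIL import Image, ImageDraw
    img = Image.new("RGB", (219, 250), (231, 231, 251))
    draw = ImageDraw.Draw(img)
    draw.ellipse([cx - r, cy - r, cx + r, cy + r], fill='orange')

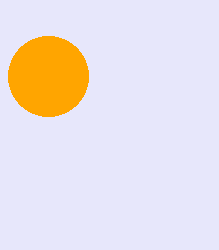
cx = 48; cy = 76; r = 40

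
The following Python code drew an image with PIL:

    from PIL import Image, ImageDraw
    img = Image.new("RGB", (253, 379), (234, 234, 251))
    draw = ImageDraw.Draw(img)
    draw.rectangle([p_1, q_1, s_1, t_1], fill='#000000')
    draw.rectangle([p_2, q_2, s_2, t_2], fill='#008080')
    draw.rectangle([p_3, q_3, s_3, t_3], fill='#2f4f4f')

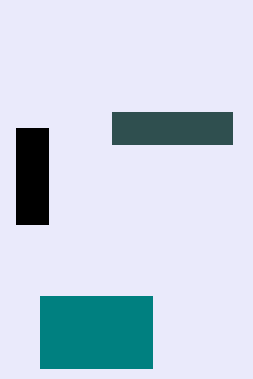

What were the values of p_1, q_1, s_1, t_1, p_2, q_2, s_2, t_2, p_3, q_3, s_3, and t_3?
p_1 = 16, q_1 = 128, s_1 = 48, t_1 = 224, p_2 = 40, q_2 = 296, s_2 = 152, t_2 = 368, p_3 = 112, q_3 = 112, s_3 = 232, t_3 = 144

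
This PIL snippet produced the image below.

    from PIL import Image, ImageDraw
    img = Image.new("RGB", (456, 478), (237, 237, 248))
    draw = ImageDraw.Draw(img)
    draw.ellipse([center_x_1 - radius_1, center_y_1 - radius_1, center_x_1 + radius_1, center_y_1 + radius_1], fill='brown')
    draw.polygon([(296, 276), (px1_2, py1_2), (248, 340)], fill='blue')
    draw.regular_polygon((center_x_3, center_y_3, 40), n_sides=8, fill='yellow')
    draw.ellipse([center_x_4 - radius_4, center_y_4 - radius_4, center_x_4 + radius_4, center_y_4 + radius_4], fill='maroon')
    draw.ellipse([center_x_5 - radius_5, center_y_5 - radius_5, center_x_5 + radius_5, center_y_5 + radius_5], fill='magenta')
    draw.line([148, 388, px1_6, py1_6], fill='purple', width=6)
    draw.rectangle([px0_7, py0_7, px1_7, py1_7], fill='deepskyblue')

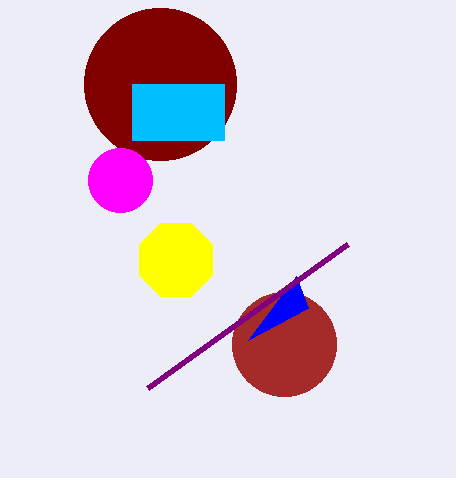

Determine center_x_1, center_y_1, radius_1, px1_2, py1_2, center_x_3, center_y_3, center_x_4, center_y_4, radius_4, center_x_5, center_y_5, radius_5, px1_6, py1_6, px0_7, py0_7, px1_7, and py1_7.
center_x_1 = 284
center_y_1 = 344
radius_1 = 52
px1_2 = 308
py1_2 = 308
center_x_3 = 176
center_y_3 = 260
center_x_4 = 160
center_y_4 = 84
radius_4 = 76
center_x_5 = 120
center_y_5 = 180
radius_5 = 32
px1_6 = 348
py1_6 = 244
px0_7 = 132
py0_7 = 84
px1_7 = 224
py1_7 = 140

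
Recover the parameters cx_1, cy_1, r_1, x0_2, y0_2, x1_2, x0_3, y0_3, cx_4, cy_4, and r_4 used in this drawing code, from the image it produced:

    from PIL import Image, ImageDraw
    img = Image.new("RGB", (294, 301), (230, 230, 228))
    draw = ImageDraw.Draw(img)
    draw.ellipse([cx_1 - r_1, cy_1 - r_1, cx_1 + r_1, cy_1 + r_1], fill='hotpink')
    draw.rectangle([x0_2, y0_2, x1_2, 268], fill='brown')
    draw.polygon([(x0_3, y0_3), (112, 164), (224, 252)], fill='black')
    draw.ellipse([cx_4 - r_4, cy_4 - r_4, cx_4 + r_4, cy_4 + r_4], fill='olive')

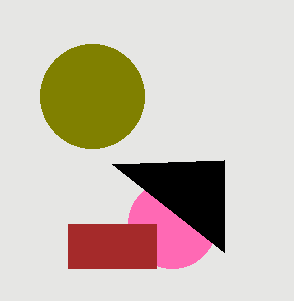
cx_1 = 172
cy_1 = 224
r_1 = 44
x0_2 = 68
y0_2 = 224
x1_2 = 156
x0_3 = 224
y0_3 = 160
cx_4 = 92
cy_4 = 96
r_4 = 52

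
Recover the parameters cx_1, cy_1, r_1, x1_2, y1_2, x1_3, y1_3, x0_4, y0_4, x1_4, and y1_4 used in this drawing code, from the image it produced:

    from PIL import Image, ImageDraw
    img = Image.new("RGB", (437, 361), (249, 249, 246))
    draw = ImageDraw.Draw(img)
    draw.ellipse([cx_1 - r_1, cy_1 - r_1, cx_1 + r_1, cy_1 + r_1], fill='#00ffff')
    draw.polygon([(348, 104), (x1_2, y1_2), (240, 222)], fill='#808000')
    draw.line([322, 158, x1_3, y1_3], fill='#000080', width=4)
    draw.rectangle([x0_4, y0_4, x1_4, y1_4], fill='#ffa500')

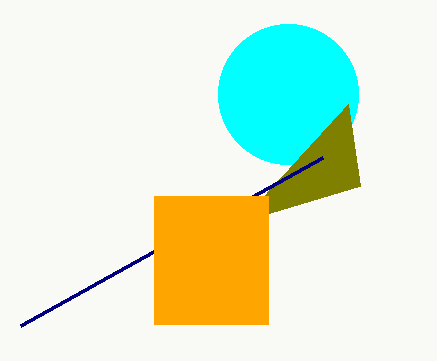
cx_1 = 288; cy_1 = 94; r_1 = 70; x1_2 = 360; y1_2 = 186; x1_3 = 20; y1_3 = 326; x0_4 = 154; y0_4 = 196; x1_4 = 268; y1_4 = 324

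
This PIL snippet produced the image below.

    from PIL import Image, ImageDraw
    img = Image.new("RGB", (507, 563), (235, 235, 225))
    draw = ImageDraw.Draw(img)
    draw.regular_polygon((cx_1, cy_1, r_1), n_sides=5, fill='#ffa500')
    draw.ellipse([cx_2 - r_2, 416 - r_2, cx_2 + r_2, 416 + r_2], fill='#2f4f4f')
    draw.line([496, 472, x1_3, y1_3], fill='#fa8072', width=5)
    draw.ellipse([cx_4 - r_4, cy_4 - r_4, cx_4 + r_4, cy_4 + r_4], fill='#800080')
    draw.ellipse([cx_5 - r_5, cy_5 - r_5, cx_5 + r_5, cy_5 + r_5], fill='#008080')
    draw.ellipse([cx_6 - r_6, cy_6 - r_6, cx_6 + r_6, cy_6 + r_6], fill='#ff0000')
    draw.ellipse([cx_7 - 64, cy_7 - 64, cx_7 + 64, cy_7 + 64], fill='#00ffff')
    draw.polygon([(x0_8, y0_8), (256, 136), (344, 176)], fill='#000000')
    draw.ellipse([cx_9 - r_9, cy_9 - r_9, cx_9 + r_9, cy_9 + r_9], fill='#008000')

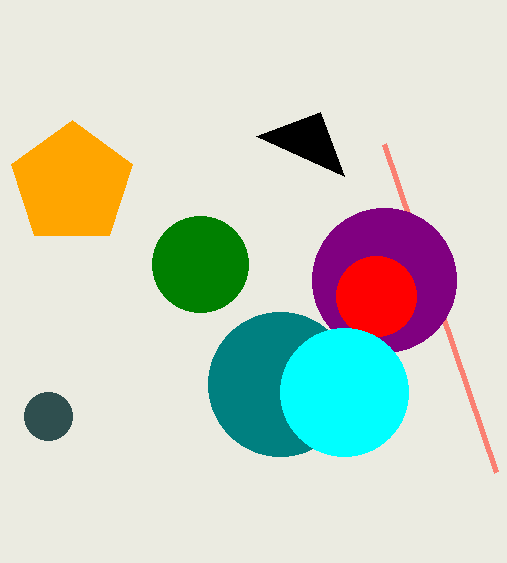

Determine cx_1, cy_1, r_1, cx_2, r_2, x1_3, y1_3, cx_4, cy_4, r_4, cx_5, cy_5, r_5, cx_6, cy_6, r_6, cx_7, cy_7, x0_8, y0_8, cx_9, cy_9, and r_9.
cx_1 = 72; cy_1 = 184; r_1 = 64; cx_2 = 48; r_2 = 24; x1_3 = 384; y1_3 = 144; cx_4 = 384; cy_4 = 280; r_4 = 72; cx_5 = 280; cy_5 = 384; r_5 = 72; cx_6 = 376; cy_6 = 296; r_6 = 40; cx_7 = 344; cy_7 = 392; x0_8 = 320; y0_8 = 112; cx_9 = 200; cy_9 = 264; r_9 = 48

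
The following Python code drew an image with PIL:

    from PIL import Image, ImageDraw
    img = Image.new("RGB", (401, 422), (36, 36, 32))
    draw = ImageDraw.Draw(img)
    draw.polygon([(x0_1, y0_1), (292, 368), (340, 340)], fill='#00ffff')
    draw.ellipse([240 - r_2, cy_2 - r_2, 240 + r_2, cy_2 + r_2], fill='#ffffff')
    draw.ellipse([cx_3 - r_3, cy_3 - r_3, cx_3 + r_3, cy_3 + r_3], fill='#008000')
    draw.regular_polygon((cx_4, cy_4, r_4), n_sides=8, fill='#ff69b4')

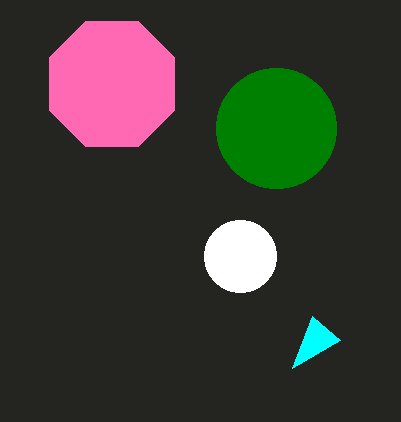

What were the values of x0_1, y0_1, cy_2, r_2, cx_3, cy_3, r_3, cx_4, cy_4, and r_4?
x0_1 = 312
y0_1 = 316
cy_2 = 256
r_2 = 36
cx_3 = 276
cy_3 = 128
r_3 = 60
cx_4 = 112
cy_4 = 84
r_4 = 68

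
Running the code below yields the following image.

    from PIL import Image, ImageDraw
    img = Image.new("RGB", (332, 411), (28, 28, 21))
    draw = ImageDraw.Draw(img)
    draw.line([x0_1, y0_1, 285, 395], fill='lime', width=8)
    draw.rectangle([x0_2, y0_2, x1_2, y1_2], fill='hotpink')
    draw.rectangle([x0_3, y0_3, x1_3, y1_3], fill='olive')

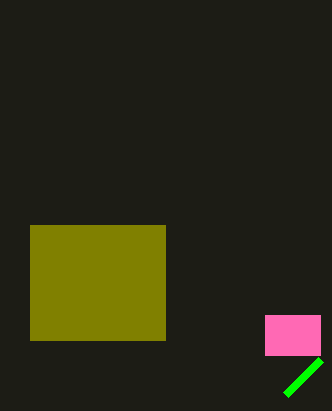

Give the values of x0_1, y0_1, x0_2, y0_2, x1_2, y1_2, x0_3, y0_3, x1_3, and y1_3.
x0_1 = 320
y0_1 = 360
x0_2 = 265
y0_2 = 315
x1_2 = 320
y1_2 = 355
x0_3 = 30
y0_3 = 225
x1_3 = 165
y1_3 = 340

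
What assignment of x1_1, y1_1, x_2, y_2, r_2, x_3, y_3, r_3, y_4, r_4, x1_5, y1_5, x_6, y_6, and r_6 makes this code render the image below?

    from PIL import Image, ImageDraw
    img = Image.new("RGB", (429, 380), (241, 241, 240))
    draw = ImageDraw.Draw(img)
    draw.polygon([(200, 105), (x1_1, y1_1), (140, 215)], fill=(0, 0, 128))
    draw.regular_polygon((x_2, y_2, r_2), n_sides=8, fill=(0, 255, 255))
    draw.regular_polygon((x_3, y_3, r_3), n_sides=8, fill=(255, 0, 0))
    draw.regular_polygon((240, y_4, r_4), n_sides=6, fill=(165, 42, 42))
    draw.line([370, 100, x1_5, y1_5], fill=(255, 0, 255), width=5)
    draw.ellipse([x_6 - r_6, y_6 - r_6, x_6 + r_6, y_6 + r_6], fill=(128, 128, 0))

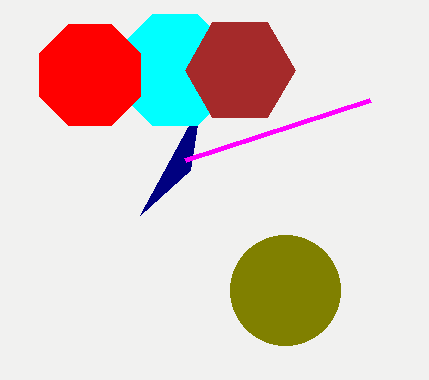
x1_1 = 190, y1_1 = 170, x_2 = 175, y_2 = 70, r_2 = 60, x_3 = 90, y_3 = 75, r_3 = 55, y_4 = 70, r_4 = 55, x1_5 = 185, y1_5 = 160, x_6 = 285, y_6 = 290, r_6 = 55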